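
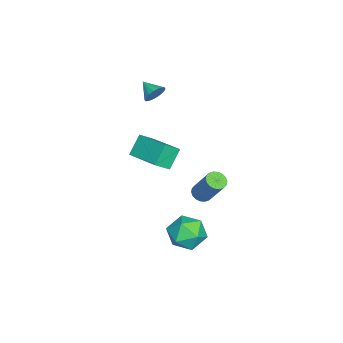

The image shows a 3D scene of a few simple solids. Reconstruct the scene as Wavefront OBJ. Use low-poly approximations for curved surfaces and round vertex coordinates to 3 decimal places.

v -0.986 -1.727 1.465
v -0.377 -2.387 2.182
v 0.324 -0.041 1.906
v 0.933 -0.701 2.624
v -0.153 -2.099 0.416
v 0.456 -2.759 1.134
v 1.157 -0.413 0.858
v 1.766 -1.073 1.575
v 0.068 1.101 -1.704
v 0.63 1.131 -1.94
v 1.314 2.049 -0.191
v 0.752 2.019 0.044
v 0.519 1.365 -2.019
v 1.202 2.283 -0.271
v 0.318 1.547 -2.036
v 1.002 2.465 -0.288
v 0.068 1.641 -1.988
v 0.752 2.559 -0.239
v -0.182 1.628 -1.883
v 0.502 2.546 -0.135
v -0.382 1.51 -1.743
v 0.301 2.428 0.006
v -0.494 1.311 -1.595
v 0.19 2.23 0.153
v -0.494 1.071 -1.469
v 0.19 1.989 0.28
v -0.382 0.837 -1.389
v 0.301 1.755 0.359
v -0.182 0.655 -1.372
v 0.502 1.573 0.376
v 0.068 0.561 -1.421
v 0.752 1.479 0.328
v 0.318 0.574 -1.525
v 1.002 1.492 0.223
v 0.519 0.692 -1.666
v 1.202 1.61 0.083
v 0.63 0.89 -1.813
v 1.314 1.809 -0.065
v 3.635 2.118 -2.212
v 4.517 1.764 -1.533
v 3.023 0.336 -2.347
v 3.905 -0.018 -1.668
v 3.043 0.626 -1.216
v 3.421 1.727 -1.133
v 4.119 0.373 -2.747
v 4.497 1.474 -2.664
v 4.816 0.685 -1.864
v 4.151 0.842 -0.918
v 3.389 1.258 -2.962
v 2.724 1.415 -2.016
v -3.457 -2.221 3.275
v -3.025 -2.211 3.825
v -4.063 -3.039 3.765
v -3.261 -1.988 3.905
v -3.543 -1.818 3.841
v -3.805 -1.741 3.647
v -3.987 -1.773 3.368
v -4.048 -1.908 3.067
v -3.974 -2.115 2.814
v -3.781 -2.346 2.667
v -3.514 -2.548 2.658
v -3.234 -2.676 2.791
v -3.006 -2.699 3.035
v -2.88 -2.612 3.333
v -2.887 -2.436 3.618
f 2 4 1
f 5 2 1
f 1 4 3
f 3 5 1
f 2 8 4
f 6 2 5
f 6 8 2
f 4 8 3
f 7 5 3
f 3 8 7
f 7 6 5
f 8 6 7
f 10 9 13
f 10 13 11
f 11 13 14
f 11 14 12
f 13 9 15
f 13 15 14
f 14 15 16
f 14 16 12
f 15 9 17
f 15 17 16
f 16 17 18
f 16 18 12
f 17 9 19
f 17 19 18
f 18 19 20
f 18 20 12
f 19 9 21
f 19 21 20
f 20 21 22
f 20 22 12
f 21 9 23
f 21 23 22
f 22 23 24
f 22 24 12
f 23 9 25
f 23 25 24
f 24 25 26
f 24 26 12
f 25 9 27
f 25 27 26
f 26 27 28
f 26 28 12
f 27 9 29
f 27 29 28
f 28 29 30
f 28 30 12
f 29 9 31
f 29 31 30
f 30 31 32
f 30 32 12
f 31 9 33
f 31 33 32
f 32 33 34
f 32 34 12
f 33 9 35
f 33 35 34
f 34 35 36
f 34 36 12
f 35 9 37
f 35 37 36
f 36 37 38
f 36 38 12
f 37 9 10
f 37 10 38
f 38 10 11
f 38 11 12
f 39 50 44
f 39 44 40
f 39 40 46
f 39 46 49
f 39 49 50
f 40 44 48
f 44 50 43
f 50 49 41
f 49 46 45
f 46 40 47
f 42 48 43
f 42 43 41
f 42 41 45
f 42 45 47
f 42 47 48
f 43 48 44
f 41 43 50
f 45 41 49
f 47 45 46
f 48 47 40
f 52 51 54
f 52 54 53
f 54 51 55
f 54 55 53
f 55 51 56
f 55 56 53
f 56 51 57
f 56 57 53
f 57 51 58
f 57 58 53
f 58 51 59
f 58 59 53
f 59 51 60
f 59 60 53
f 60 51 61
f 60 61 53
f 61 51 62
f 61 62 53
f 62 51 63
f 62 63 53
f 63 51 64
f 63 64 53
f 64 51 65
f 64 65 53
f 65 51 52
f 65 52 53



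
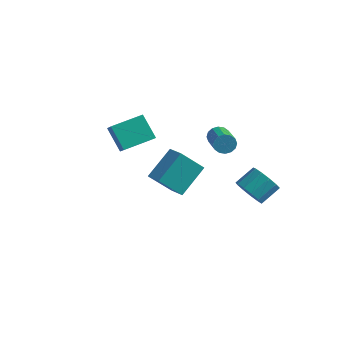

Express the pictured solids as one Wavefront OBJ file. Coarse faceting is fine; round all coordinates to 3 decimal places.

v 3.072 2.823 -2.807
v 3.795 2.962 -3.499
v 4.31 4.037 -2.745
v 3.588 3.897 -2.053
v 3.355 3.286 -3.659
v 3.87 4.36 -2.905
v 2.825 3.462 -3.549
v 3.34 4.536 -2.795
v 2.374 3.436 -3.203
v 2.889 4.51 -2.449
v 2.145 3.214 -2.731
v 2.66 4.289 -1.977
v 2.21 2.869 -2.284
v 2.725 3.943 -1.529
v 2.549 2.509 -2.002
v 3.064 3.583 -1.248
v 3.055 2.248 -1.977
v 3.57 3.323 -1.222
v 3.566 2.17 -2.214
v 4.081 3.245 -1.46
v 3.92 2.3 -2.64
v 4.435 3.374 -1.886
v 4.005 2.595 -3.119
v 4.521 3.669 -2.365
v 1.459 2.204 1.761
v 1.814 2.264 1.22
v 2.916 0.977 1.797
v 2.561 0.916 2.339
v 1.951 2.48 1.439
v 3.053 1.193 2.016
v 1.956 2.622 1.744
v 3.058 1.335 2.321
v 1.829 2.651 2.054
v 2.931 1.364 2.631
v 1.602 2.561 2.285
v 2.704 1.274 2.863
v 1.337 2.375 2.376
v 2.439 1.088 2.954
v 1.104 2.143 2.303
v 2.206 0.856 2.88
v 0.967 1.927 2.084
v 2.069 0.64 2.661
v 0.962 1.785 1.779
v 2.064 0.498 2.356
v 1.089 1.756 1.469
v 2.191 0.469 2.046
v 1.316 1.846 1.237
v 2.418 0.559 1.815
v 1.581 2.032 1.146
v 2.683 0.745 1.724
v 1.656 -4.475 2.631
v 2.051 -2.893 3.89
v 0.725 -3.986 2.308
v 1.12 -2.404 3.567
v 2.56 -3.636 1.293
v 2.955 -2.054 2.552
v 1.629 -3.147 0.97
v 2.024 -1.565 2.229
v -3.296 -0.216 0.283
v -4.371 0.219 1.526
v -2.205 1.309 0.693
v -3.28 1.745 1.936
v -2.58 -0.965 1.164
v -3.655 -0.529 2.407
v -1.489 0.561 1.574
v -2.564 0.996 2.817
f 2 1 5
f 2 5 3
f 3 5 6
f 3 6 4
f 5 1 7
f 5 7 6
f 6 7 8
f 6 8 4
f 7 1 9
f 7 9 8
f 8 9 10
f 8 10 4
f 9 1 11
f 9 11 10
f 10 11 12
f 10 12 4
f 11 1 13
f 11 13 12
f 12 13 14
f 12 14 4
f 13 1 15
f 13 15 14
f 14 15 16
f 14 16 4
f 15 1 17
f 15 17 16
f 16 17 18
f 16 18 4
f 17 1 19
f 17 19 18
f 18 19 20
f 18 20 4
f 19 1 21
f 19 21 20
f 20 21 22
f 20 22 4
f 21 1 23
f 21 23 22
f 22 23 24
f 22 24 4
f 23 1 2
f 23 2 24
f 24 2 3
f 24 3 4
f 26 25 29
f 26 29 27
f 27 29 30
f 27 30 28
f 29 25 31
f 29 31 30
f 30 31 32
f 30 32 28
f 31 25 33
f 31 33 32
f 32 33 34
f 32 34 28
f 33 25 35
f 33 35 34
f 34 35 36
f 34 36 28
f 35 25 37
f 35 37 36
f 36 37 38
f 36 38 28
f 37 25 39
f 37 39 38
f 38 39 40
f 38 40 28
f 39 25 41
f 39 41 40
f 40 41 42
f 40 42 28
f 41 25 43
f 41 43 42
f 42 43 44
f 42 44 28
f 43 25 45
f 43 45 44
f 44 45 46
f 44 46 28
f 45 25 47
f 45 47 46
f 46 47 48
f 46 48 28
f 47 25 49
f 47 49 48
f 48 49 50
f 48 50 28
f 49 25 26
f 49 26 50
f 50 26 27
f 50 27 28
f 52 54 51
f 55 52 51
f 51 54 53
f 53 55 51
f 52 58 54
f 56 52 55
f 56 58 52
f 54 58 53
f 57 55 53
f 53 58 57
f 57 56 55
f 58 56 57
f 60 62 59
f 63 60 59
f 59 62 61
f 61 63 59
f 60 66 62
f 64 60 63
f 64 66 60
f 62 66 61
f 65 63 61
f 61 66 65
f 65 64 63
f 66 64 65



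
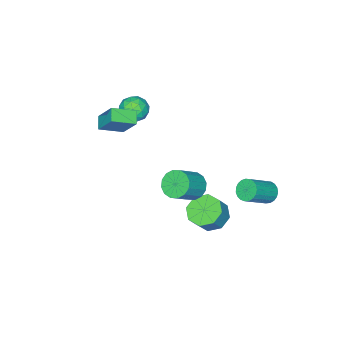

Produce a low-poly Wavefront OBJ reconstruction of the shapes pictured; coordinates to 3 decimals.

v 1.699 -4.213 3.66
v 1.798 -3.109 5.116
v 0.545 -3.389 3.113
v 0.644 -2.284 4.568
v 2.296 -3.676 3.212
v 2.395 -2.571 4.667
v 1.142 -2.851 2.664
v 1.241 -1.747 4.12
v -3.858 3.595 -2.493
v -3.409 3.555 -3.092
v -1.853 3.245 -1.907
v -2.302 3.285 -1.307
v -3.4 3.859 -3.025
v -1.844 3.549 -1.839
v -3.47 4.118 -2.865
v -1.914 3.808 -1.679
v -3.607 4.286 -2.641
v -2.052 3.976 -1.456
v -3.788 4.335 -2.392
v -2.232 4.025 -1.206
v -3.98 4.255 -2.16
v -2.425 3.946 -0.974
v -4.152 4.062 -1.985
v -2.596 3.752 -0.799
v -4.272 3.788 -1.898
v -2.717 3.478 -0.713
v -4.321 3.48 -1.915
v -2.766 3.171 -0.729
v -4.29 3.192 -2.031
v -2.735 2.883 -0.845
v -4.184 2.974 -2.227
v -2.629 2.665 -1.041
v -4.022 2.863 -2.469
v -2.466 2.554 -1.283
v -3.831 2.879 -2.715
v -2.276 2.569 -1.529
v -3.645 3.018 -2.923
v -2.089 2.709 -1.737
v -3.495 3.257 -3.056
v -1.94 2.948 -1.871
v -1.044 1.847 -3.685
v -0.209 1.401 -4.244
v 0.56 1.448 -3.135
v -0.276 1.893 -2.575
v -0.208 2.242 -4.28
v 0.56 2.289 -3.171
v -0.697 2.852 -3.967
v 0.071 2.898 -2.858
v -1.39 2.872 -3.488
v -0.621 2.919 -2.379
v -1.88 2.292 -3.125
v -1.111 2.339 -2.016
v -1.88 1.451 -3.089
v -1.112 1.498 -1.98
v -1.391 0.842 -3.402
v -0.623 0.888 -2.293
v -0.699 0.821 -3.881
v 0.07 0.868 -2.772
v 2.392 3.296 2.579
v 2.92 2.984 1.92
v 4.215 2.892 3.002
v 3.688 3.204 3.661
v 2.968 3.447 1.903
v 4.263 3.355 2.985
v 2.861 3.87 2.068
v 4.156 3.777 3.149
v 2.628 4.139 2.369
v 3.923 4.046 3.451
v 2.333 4.182 2.726
v 3.628 4.09 3.808
v 2.053 3.988 3.044
v 3.348 3.895 4.126
v 1.865 3.608 3.238
v 3.16 3.516 4.32
v 1.817 3.145 3.255
v 3.112 3.053 4.337
v 1.924 2.723 3.091
v 3.219 2.63 4.172
v 2.157 2.454 2.789
v 3.452 2.361 3.871
v 2.452 2.41 2.432
v 3.747 2.318 3.514
v 2.732 2.605 2.114
v 4.027 2.512 3.196
v -1.213 -3.631 3.119
v -0.725 -2.98 2.657
v -0.035 -3.86 4.043
v 0.453 -3.209 3.581
v -0.281 -2.959 4.105
v -1.009 -2.818 3.534
v 0.249 -4.022 3.166
v -0.479 -3.881 2.595
v 0.179 -3.222 2.686
v -0.148 -2.565 3.267
v -0.612 -4.275 3.433
v -0.939 -3.618 4.014
v -1.072 -3.285 2.807
v 0.312 -3.555 3.893
v -0.119 -3.408 4.201
v 0.168 -3.025 3.929
v -1.239 -3.19 3.323
v -0.952 -2.807 3.051
v -0.691 -2.795 3.902
v 0.192 -4.033 3.649
v 0.479 -3.65 3.377
v -0.928 -3.815 2.771
v -0.641 -3.432 2.499
v -0.069 -4.045 2.798
v -0.254 -3.045 2.553
v 0.438 -3.18 3.096
v 0.318 -3.658 2.852
v -0.11 -3.574 2.516
v -0.446 -2.659 2.894
v 0.246 -2.793 3.437
v -0.185 -2.646 3.745
v -0.613 -2.563 3.409
v 0.085 -2.801 2.911
v -1.006 -4.047 3.263
v -0.314 -4.181 3.806
v -0.147 -4.277 3.291
v -0.575 -4.194 2.955
v -1.198 -3.66 3.604
v -0.506 -3.795 4.147
v -0.65 -3.266 4.184
v -1.078 -3.182 3.848
v -0.845 -4.039 3.789
f 2 4 1
f 5 2 1
f 1 4 3
f 3 5 1
f 2 8 4
f 6 2 5
f 6 8 2
f 4 8 3
f 7 5 3
f 3 8 7
f 7 6 5
f 8 6 7
f 10 9 13
f 10 13 11
f 11 13 14
f 11 14 12
f 13 9 15
f 13 15 14
f 14 15 16
f 14 16 12
f 15 9 17
f 15 17 16
f 16 17 18
f 16 18 12
f 17 9 19
f 17 19 18
f 18 19 20
f 18 20 12
f 19 9 21
f 19 21 20
f 20 21 22
f 20 22 12
f 21 9 23
f 21 23 22
f 22 23 24
f 22 24 12
f 23 9 25
f 23 25 24
f 24 25 26
f 24 26 12
f 25 9 27
f 25 27 26
f 26 27 28
f 26 28 12
f 27 9 29
f 27 29 28
f 28 29 30
f 28 30 12
f 29 9 31
f 29 31 30
f 30 31 32
f 30 32 12
f 31 9 33
f 31 33 32
f 32 33 34
f 32 34 12
f 33 9 35
f 33 35 34
f 34 35 36
f 34 36 12
f 35 9 37
f 35 37 36
f 36 37 38
f 36 38 12
f 37 9 39
f 37 39 38
f 38 39 40
f 38 40 12
f 39 9 10
f 39 10 40
f 40 10 11
f 40 11 12
f 42 41 45
f 42 45 43
f 43 45 46
f 43 46 44
f 45 41 47
f 45 47 46
f 46 47 48
f 46 48 44
f 47 41 49
f 47 49 48
f 48 49 50
f 48 50 44
f 49 41 51
f 49 51 50
f 50 51 52
f 50 52 44
f 51 41 53
f 51 53 52
f 52 53 54
f 52 54 44
f 53 41 55
f 53 55 54
f 54 55 56
f 54 56 44
f 55 41 57
f 55 57 56
f 56 57 58
f 56 58 44
f 57 41 42
f 57 42 58
f 58 42 43
f 58 43 44
f 60 59 63
f 60 63 61
f 61 63 64
f 61 64 62
f 63 59 65
f 63 65 64
f 64 65 66
f 64 66 62
f 65 59 67
f 65 67 66
f 66 67 68
f 66 68 62
f 67 59 69
f 67 69 68
f 68 69 70
f 68 70 62
f 69 59 71
f 69 71 70
f 70 71 72
f 70 72 62
f 71 59 73
f 71 73 72
f 72 73 74
f 72 74 62
f 73 59 75
f 73 75 74
f 74 75 76
f 74 76 62
f 75 59 77
f 75 77 76
f 76 77 78
f 76 78 62
f 77 59 79
f 77 79 78
f 78 79 80
f 78 80 62
f 79 59 81
f 79 81 80
f 80 81 82
f 80 82 62
f 81 59 83
f 81 83 82
f 82 83 84
f 82 84 62
f 83 59 60
f 83 60 84
f 84 60 61
f 84 61 62
f 85 122 101
f 122 96 125
f 101 125 90
f 122 125 101
f 85 101 97
f 101 90 102
f 97 102 86
f 101 102 97
f 85 97 106
f 97 86 107
f 106 107 92
f 97 107 106
f 85 106 118
f 106 92 121
f 118 121 95
f 106 121 118
f 85 118 122
f 118 95 126
f 122 126 96
f 118 126 122
f 86 102 113
f 102 90 116
f 113 116 94
f 102 116 113
f 90 125 103
f 125 96 124
f 103 124 89
f 125 124 103
f 96 126 123
f 126 95 119
f 123 119 87
f 126 119 123
f 95 121 120
f 121 92 108
f 120 108 91
f 121 108 120
f 92 107 112
f 107 86 109
f 112 109 93
f 107 109 112
f 88 114 100
f 114 94 115
f 100 115 89
f 114 115 100
f 88 100 98
f 100 89 99
f 98 99 87
f 100 99 98
f 88 98 105
f 98 87 104
f 105 104 91
f 98 104 105
f 88 105 110
f 105 91 111
f 110 111 93
f 105 111 110
f 88 110 114
f 110 93 117
f 114 117 94
f 110 117 114
f 89 115 103
f 115 94 116
f 103 116 90
f 115 116 103
f 87 99 123
f 99 89 124
f 123 124 96
f 99 124 123
f 91 104 120
f 104 87 119
f 120 119 95
f 104 119 120
f 93 111 112
f 111 91 108
f 112 108 92
f 111 108 112
f 94 117 113
f 117 93 109
f 113 109 86
f 117 109 113



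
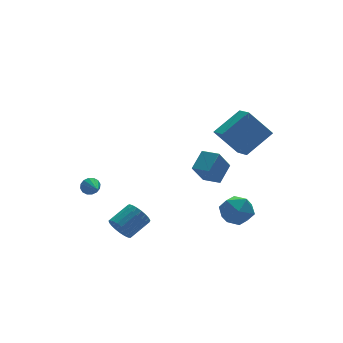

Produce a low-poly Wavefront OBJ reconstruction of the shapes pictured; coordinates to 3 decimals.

v -3.352 0.263 -3.017
v -2.958 0.076 -3.687
v -1.673 0.37 -3.014
v -2.068 0.557 -2.343
v -3.012 0.402 -3.727
v -1.727 0.696 -3.054
v -3.124 0.704 -3.644
v -1.839 0.998 -2.971
v -3.276 0.93 -3.453
v -1.991 1.223 -2.779
v -3.441 1.04 -3.186
v -2.156 1.334 -2.512
v -3.591 1.016 -2.89
v -2.306 1.31 -2.216
v -3.699 0.862 -2.616
v -2.415 1.156 -1.942
v -3.748 0.604 -2.411
v -2.463 0.898 -1.737
v -3.728 0.288 -2.311
v -2.443 0.581 -1.637
v -3.643 -0.033 -2.333
v -2.358 0.261 -1.659
v -3.508 -0.303 -2.473
v -2.223 -0.009 -1.8
v -3.346 -0.475 -2.707
v -2.061 -0.181 -2.034
v -3.185 -0.519 -2.995
v -1.9 -0.225 -2.322
v -3.053 -0.428 -3.287
v -1.768 -0.134 -2.613
v -2.973 -0.217 -3.531
v -1.688 0.076 -2.858
v -3.063 4.396 -2.064
v -2.76 4.217 -2.526
v -3.177 3.204 -1.676
v -2.555 4.267 -2.312
v -2.485 4.351 -2.033
v -2.571 4.448 -1.762
v -2.788 4.531 -1.572
v -3.079 4.578 -1.514
v -3.365 4.576 -1.603
v -3.571 4.526 -1.817
v -3.64 4.442 -2.096
v -3.555 4.345 -2.367
v -3.337 4.262 -2.557
v -3.047 4.215 -2.615
v 1.975 -1.049 3.354
v 3.646 -0.862 4.457
v 2.169 0.239 2.842
v 3.839 0.426 3.945
v 3.021 -1.786 1.895
v 4.691 -1.599 2.998
v 3.214 -0.498 1.383
v 4.885 -0.311 2.486
v 1.957 -0.913 -0.377
v 1.121 -1.204 0.884
v 1.449 0.021 -0.498
v 0.614 -0.269 0.763
v 2.886 -0.311 0.377
v 2.051 -0.601 1.638
v 2.379 0.624 0.256
v 1.543 0.333 1.517
v 2.915 0.883 -3.522
v 3.902 0.892 -4.015
v 3.178 -0.812 -3.025
v 4.165 -0.803 -3.518
v 3.998 -0.203 -2.607
v 3.835 0.845 -2.914
v 3.245 -0.765 -4.126
v 3.082 0.283 -4.433
v 4.106 -0.126 -4.388
v 4.572 0.221 -3.449
v 2.508 -0.141 -3.591
v 2.974 0.206 -2.652
f 2 1 5
f 2 5 3
f 3 5 6
f 3 6 4
f 5 1 7
f 5 7 6
f 6 7 8
f 6 8 4
f 7 1 9
f 7 9 8
f 8 9 10
f 8 10 4
f 9 1 11
f 9 11 10
f 10 11 12
f 10 12 4
f 11 1 13
f 11 13 12
f 12 13 14
f 12 14 4
f 13 1 15
f 13 15 14
f 14 15 16
f 14 16 4
f 15 1 17
f 15 17 16
f 16 17 18
f 16 18 4
f 17 1 19
f 17 19 18
f 18 19 20
f 18 20 4
f 19 1 21
f 19 21 20
f 20 21 22
f 20 22 4
f 21 1 23
f 21 23 22
f 22 23 24
f 22 24 4
f 23 1 25
f 23 25 24
f 24 25 26
f 24 26 4
f 25 1 27
f 25 27 26
f 26 27 28
f 26 28 4
f 27 1 29
f 27 29 28
f 28 29 30
f 28 30 4
f 29 1 31
f 29 31 30
f 30 31 32
f 30 32 4
f 31 1 2
f 31 2 32
f 32 2 3
f 32 3 4
f 34 33 36
f 34 36 35
f 36 33 37
f 36 37 35
f 37 33 38
f 37 38 35
f 38 33 39
f 38 39 35
f 39 33 40
f 39 40 35
f 40 33 41
f 40 41 35
f 41 33 42
f 41 42 35
f 42 33 43
f 42 43 35
f 43 33 44
f 43 44 35
f 44 33 45
f 44 45 35
f 45 33 46
f 45 46 35
f 46 33 34
f 46 34 35
f 48 50 47
f 51 48 47
f 47 50 49
f 49 51 47
f 48 54 50
f 52 48 51
f 52 54 48
f 50 54 49
f 53 51 49
f 49 54 53
f 53 52 51
f 54 52 53
f 56 58 55
f 59 56 55
f 55 58 57
f 57 59 55
f 56 62 58
f 60 56 59
f 60 62 56
f 58 62 57
f 61 59 57
f 57 62 61
f 61 60 59
f 62 60 61
f 63 74 68
f 63 68 64
f 63 64 70
f 63 70 73
f 63 73 74
f 64 68 72
f 68 74 67
f 74 73 65
f 73 70 69
f 70 64 71
f 66 72 67
f 66 67 65
f 66 65 69
f 66 69 71
f 66 71 72
f 67 72 68
f 65 67 74
f 69 65 73
f 71 69 70
f 72 71 64



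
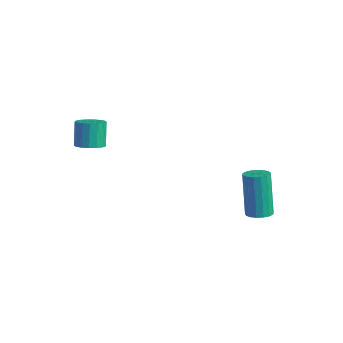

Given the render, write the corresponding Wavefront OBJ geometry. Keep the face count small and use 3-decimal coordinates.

v -1.897 -3.439 0.68
v -1.592 -2.935 0.564
v -1.959 -2.497 1.505
v -2.263 -3.001 1.62
v -1.849 -2.889 0.443
v -2.215 -2.452 1.384
v -2.116 -2.97 0.376
v -2.483 -2.532 1.317
v -2.333 -3.158 0.379
v -2.7 -2.72 1.319
v -2.451 -3.41 0.451
v -2.817 -2.972 1.391
v -2.441 -3.669 0.575
v -2.807 -3.231 1.515
v -2.307 -3.875 0.723
v -2.673 -3.437 1.663
v -2.078 -3.981 0.861
v -2.445 -3.544 1.802
v -1.809 -3.963 0.958
v -2.175 -3.526 1.898
v -1.559 -3.825 0.991
v -1.925 -3.387 1.931
v -1.387 -3.598 0.953
v -1.753 -3.161 1.893
v -1.331 -3.335 0.852
v -1.698 -2.898 1.792
v -1.406 -3.096 0.712
v -1.772 -2.658 1.652
v 3.026 0.672 -3.263
v 3.381 1.092 -3.263
v 2.769 1.608 -1.517
v 2.414 1.188 -1.517
v 3.162 1.194 -3.369
v 2.551 1.71 -1.624
v 2.913 1.176 -3.451
v 2.301 1.692 -1.706
v 2.689 1.043 -3.49
v 2.078 1.559 -1.745
v 2.543 0.824 -3.477
v 1.931 1.34 -1.732
v 2.507 0.571 -3.415
v 1.895 1.087 -1.669
v 2.59 0.341 -3.317
v 1.978 0.857 -1.572
v 2.773 0.187 -3.208
v 2.161 0.703 -1.463
v 3.014 0.144 -3.111
v 2.402 0.66 -1.365
v 3.257 0.221 -3.048
v 2.646 0.738 -1.303
v 3.448 0.403 -3.035
v 2.836 0.919 -1.29
v 3.542 0.645 -3.074
v 2.93 1.162 -1.329
v 3.517 0.894 -3.156
v 2.906 1.41 -1.411
f 2 1 5
f 2 5 3
f 3 5 6
f 3 6 4
f 5 1 7
f 5 7 6
f 6 7 8
f 6 8 4
f 7 1 9
f 7 9 8
f 8 9 10
f 8 10 4
f 9 1 11
f 9 11 10
f 10 11 12
f 10 12 4
f 11 1 13
f 11 13 12
f 12 13 14
f 12 14 4
f 13 1 15
f 13 15 14
f 14 15 16
f 14 16 4
f 15 1 17
f 15 17 16
f 16 17 18
f 16 18 4
f 17 1 19
f 17 19 18
f 18 19 20
f 18 20 4
f 19 1 21
f 19 21 20
f 20 21 22
f 20 22 4
f 21 1 23
f 21 23 22
f 22 23 24
f 22 24 4
f 23 1 25
f 23 25 24
f 24 25 26
f 24 26 4
f 25 1 27
f 25 27 26
f 26 27 28
f 26 28 4
f 27 1 2
f 27 2 28
f 28 2 3
f 28 3 4
f 30 29 33
f 30 33 31
f 31 33 34
f 31 34 32
f 33 29 35
f 33 35 34
f 34 35 36
f 34 36 32
f 35 29 37
f 35 37 36
f 36 37 38
f 36 38 32
f 37 29 39
f 37 39 38
f 38 39 40
f 38 40 32
f 39 29 41
f 39 41 40
f 40 41 42
f 40 42 32
f 41 29 43
f 41 43 42
f 42 43 44
f 42 44 32
f 43 29 45
f 43 45 44
f 44 45 46
f 44 46 32
f 45 29 47
f 45 47 46
f 46 47 48
f 46 48 32
f 47 29 49
f 47 49 48
f 48 49 50
f 48 50 32
f 49 29 51
f 49 51 50
f 50 51 52
f 50 52 32
f 51 29 53
f 51 53 52
f 52 53 54
f 52 54 32
f 53 29 55
f 53 55 54
f 54 55 56
f 54 56 32
f 55 29 30
f 55 30 56
f 56 30 31
f 56 31 32



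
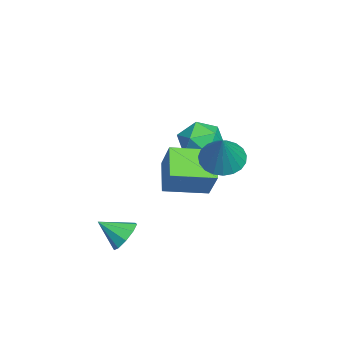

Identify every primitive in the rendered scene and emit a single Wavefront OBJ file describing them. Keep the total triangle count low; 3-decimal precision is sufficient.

v 2.49 1.056 1.296
v 3.297 1.147 0.73
v 3.67 1.104 2.984
v 3.191 1.54 0.792
v 2.964 1.849 0.942
v 2.655 2.021 1.153
v 2.318 2.026 1.388
v 2.01 1.863 1.608
v 1.786 1.561 1.774
v 1.683 1.171 1.857
v 1.719 0.761 1.843
v 1.89 0.402 1.734
v 2.163 0.156 1.55
v 2.494 0.066 1.322
v 2.824 0.147 1.089
v 3.096 0.384 0.892
v 3.263 0.738 0.765
v 2.923 -2.894 -3.376
v 3.333 -3.324 -3.971
v 2.837 -4.046 -2.604
v 3.707 -3.1 -3.596
v 3.715 -2.781 -3.119
v 3.352 -2.514 -2.762
v 2.788 -2.425 -2.693
v 2.288 -2.556 -2.943
v 2.085 -2.845 -3.397
v 2.274 -3.157 -3.84
v 2.767 -3.346 -4.067
v -2.446 0.541 0.352
v -1.71 0.917 -0.426
v -1.85 -1.177 0.086
v -1.114 -0.801 -0.692
v -0.963 -0.543 0.404
v -1.332 0.519 0.568
v -2.228 -0.779 -0.908
v -2.597 0.283 -0.744
v -1.575 0.101 -1.205
v -0.793 0.247 -0.394
v -2.767 -0.507 0.054
v -1.985 -0.361 0.865
v 1.048 -1.554 -1.708
v -0.314 -1.702 -0.806
v 0.649 0.395 -1.99
v -0.713 0.247 -1.088
v 2.033 -1.127 -0.152
v 0.671 -1.275 0.75
v 1.634 0.822 -0.434
v 0.272 0.674 0.468
f 2 1 4
f 2 4 3
f 4 1 5
f 4 5 3
f 5 1 6
f 5 6 3
f 6 1 7
f 6 7 3
f 7 1 8
f 7 8 3
f 8 1 9
f 8 9 3
f 9 1 10
f 9 10 3
f 10 1 11
f 10 11 3
f 11 1 12
f 11 12 3
f 12 1 13
f 12 13 3
f 13 1 14
f 13 14 3
f 14 1 15
f 14 15 3
f 15 1 16
f 15 16 3
f 16 1 17
f 16 17 3
f 17 1 2
f 17 2 3
f 19 18 21
f 19 21 20
f 21 18 22
f 21 22 20
f 22 18 23
f 22 23 20
f 23 18 24
f 23 24 20
f 24 18 25
f 24 25 20
f 25 18 26
f 25 26 20
f 26 18 27
f 26 27 20
f 27 18 28
f 27 28 20
f 28 18 19
f 28 19 20
f 29 40 34
f 29 34 30
f 29 30 36
f 29 36 39
f 29 39 40
f 30 34 38
f 34 40 33
f 40 39 31
f 39 36 35
f 36 30 37
f 32 38 33
f 32 33 31
f 32 31 35
f 32 35 37
f 32 37 38
f 33 38 34
f 31 33 40
f 35 31 39
f 37 35 36
f 38 37 30
f 42 44 41
f 45 42 41
f 41 44 43
f 43 45 41
f 42 48 44
f 46 42 45
f 46 48 42
f 44 48 43
f 47 45 43
f 43 48 47
f 47 46 45
f 48 46 47



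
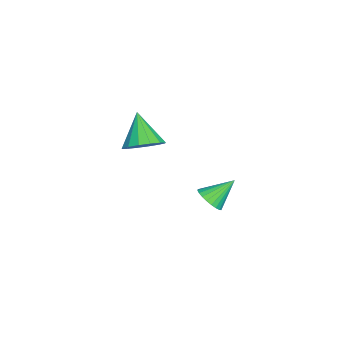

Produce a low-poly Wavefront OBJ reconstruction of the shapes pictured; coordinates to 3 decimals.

v -0.373 -2.82 1.196
v 0.111 -2.521 1.669
v -1.187 -3.16 2.244
v -0.127 -2.235 1.577
v -0.431 -2.106 1.383
v -0.719 -2.169 1.138
v -0.914 -2.406 0.909
v -0.965 -2.753 0.757
v -0.856 -3.119 0.723
v -0.618 -3.405 0.815
v -0.315 -3.534 1.01
v -0.026 -3.471 1.254
v 0.169 -3.235 1.483
v 0.219 -2.887 1.635
v 3.585 -0.186 1.813
v 4.045 0.057 1.81
v 3.215 0.526 2.507
v 3.948 0.153 1.66
v 3.796 0.198 1.533
v 3.612 0.184 1.449
v 3.424 0.114 1.42
v 3.26 -0.002 1.451
v 3.146 -0.146 1.538
v 3.099 -0.295 1.666
v 3.125 -0.429 1.817
v 3.222 -0.525 1.967
v 3.374 -0.569 2.094
v 3.558 -0.555 2.178
v 3.746 -0.485 2.207
v 3.91 -0.369 2.175
v 4.024 -0.226 2.089
v 4.072 -0.076 1.961
f 2 1 4
f 2 4 3
f 4 1 5
f 4 5 3
f 5 1 6
f 5 6 3
f 6 1 7
f 6 7 3
f 7 1 8
f 7 8 3
f 8 1 9
f 8 9 3
f 9 1 10
f 9 10 3
f 10 1 11
f 10 11 3
f 11 1 12
f 11 12 3
f 12 1 13
f 12 13 3
f 13 1 14
f 13 14 3
f 14 1 2
f 14 2 3
f 16 15 18
f 16 18 17
f 18 15 19
f 18 19 17
f 19 15 20
f 19 20 17
f 20 15 21
f 20 21 17
f 21 15 22
f 21 22 17
f 22 15 23
f 22 23 17
f 23 15 24
f 23 24 17
f 24 15 25
f 24 25 17
f 25 15 26
f 25 26 17
f 26 15 27
f 26 27 17
f 27 15 28
f 27 28 17
f 28 15 29
f 28 29 17
f 29 15 30
f 29 30 17
f 30 15 31
f 30 31 17
f 31 15 32
f 31 32 17
f 32 15 16
f 32 16 17



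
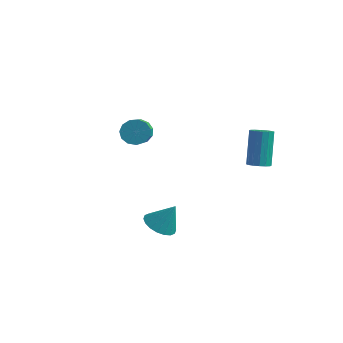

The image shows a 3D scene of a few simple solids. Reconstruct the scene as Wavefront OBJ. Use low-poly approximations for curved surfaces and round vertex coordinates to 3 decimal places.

v 2.255 3.494 -0.872
v 2.76 3.237 -0.647
v 2.411 4.149 1.178
v 1.905 4.406 0.952
v 2.855 3.513 -0.767
v 2.506 4.426 1.058
v 2.789 3.784 -0.915
v 2.44 4.697 0.91
v 2.58 3.978 -1.052
v 2.231 4.89 0.773
v 2.284 4.041 -1.14
v 1.935 4.953 0.685
v 1.98 3.958 -1.157
v 1.63 4.87 0.668
v 1.749 3.751 -1.098
v 1.4 4.663 0.727
v 1.654 3.474 -0.978
v 1.305 4.387 0.847
v 1.72 3.203 -0.83
v 1.371 4.116 0.995
v 1.929 3.01 -0.693
v 1.58 3.922 1.132
v 2.225 2.947 -0.605
v 1.876 3.859 1.22
v 2.53 3.03 -0.588
v 2.18 3.942 1.237
v 0.07 -2.285 -2.381
v 0.837 -2.601 -2.674
v 0.71 -1.915 -1.099
v 0.848 -2.226 -2.787
v 0.705 -1.863 -2.82
v 0.436 -1.584 -2.766
v 0.094 -1.443 -2.636
v -0.253 -1.469 -2.455
v -0.535 -1.657 -2.26
v -0.698 -1.969 -2.088
v -0.709 -2.344 -1.975
v -0.565 -2.707 -1.942
v -0.296 -2.986 -1.995
v 0.045 -3.127 -2.126
v 0.392 -3.101 -2.306
v 0.674 -2.913 -2.502
v -3.951 2.432 0.118
v -3.622 2.929 0.605
v -2.96 1.586 1.53
v -3.289 1.088 1.042
v -4.017 2.844 0.764
v -3.355 1.501 1.689
v -4.391 2.629 0.718
v -3.728 1.286 1.643
v -4.625 2.35 0.482
v -3.962 1.007 1.407
v -4.645 2.098 0.13
v -3.983 0.755 1.054
v -4.445 1.951 -0.226
v -3.783 0.608 0.698
v -4.088 1.957 -0.473
v -3.426 0.614 0.452
v -3.688 2.114 -0.532
v -3.026 0.771 0.392
v -3.371 2.371 -0.385
v -2.709 1.028 0.54
v -3.239 2.648 -0.078
v -2.576 1.305 0.846
v -3.332 2.856 0.291
v -2.67 1.513 1.215
f 2 1 5
f 2 5 3
f 3 5 6
f 3 6 4
f 5 1 7
f 5 7 6
f 6 7 8
f 6 8 4
f 7 1 9
f 7 9 8
f 8 9 10
f 8 10 4
f 9 1 11
f 9 11 10
f 10 11 12
f 10 12 4
f 11 1 13
f 11 13 12
f 12 13 14
f 12 14 4
f 13 1 15
f 13 15 14
f 14 15 16
f 14 16 4
f 15 1 17
f 15 17 16
f 16 17 18
f 16 18 4
f 17 1 19
f 17 19 18
f 18 19 20
f 18 20 4
f 19 1 21
f 19 21 20
f 20 21 22
f 20 22 4
f 21 1 23
f 21 23 22
f 22 23 24
f 22 24 4
f 23 1 25
f 23 25 24
f 24 25 26
f 24 26 4
f 25 1 2
f 25 2 26
f 26 2 3
f 26 3 4
f 28 27 30
f 28 30 29
f 30 27 31
f 30 31 29
f 31 27 32
f 31 32 29
f 32 27 33
f 32 33 29
f 33 27 34
f 33 34 29
f 34 27 35
f 34 35 29
f 35 27 36
f 35 36 29
f 36 27 37
f 36 37 29
f 37 27 38
f 37 38 29
f 38 27 39
f 38 39 29
f 39 27 40
f 39 40 29
f 40 27 41
f 40 41 29
f 41 27 42
f 41 42 29
f 42 27 28
f 42 28 29
f 44 43 47
f 44 47 45
f 45 47 48
f 45 48 46
f 47 43 49
f 47 49 48
f 48 49 50
f 48 50 46
f 49 43 51
f 49 51 50
f 50 51 52
f 50 52 46
f 51 43 53
f 51 53 52
f 52 53 54
f 52 54 46
f 53 43 55
f 53 55 54
f 54 55 56
f 54 56 46
f 55 43 57
f 55 57 56
f 56 57 58
f 56 58 46
f 57 43 59
f 57 59 58
f 58 59 60
f 58 60 46
f 59 43 61
f 59 61 60
f 60 61 62
f 60 62 46
f 61 43 63
f 61 63 62
f 62 63 64
f 62 64 46
f 63 43 65
f 63 65 64
f 64 65 66
f 64 66 46
f 65 43 44
f 65 44 66
f 66 44 45
f 66 45 46



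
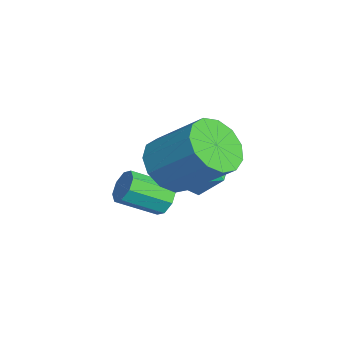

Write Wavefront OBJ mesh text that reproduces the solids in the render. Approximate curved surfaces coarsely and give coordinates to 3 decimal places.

v -0.339 -3.001 -3.239
v -0.117 -2.709 -2.752
v -0.04 -3.966 -2.033
v -0.261 -4.259 -2.521
v -0.583 -2.736 -2.748
v -0.506 -3.993 -2.029
v -0.906 -2.918 -3.032
v -0.829 -4.175 -2.313
v -0.896 -3.149 -3.437
v -0.819 -4.406 -2.719
v -0.56 -3.294 -3.727
v -0.483 -4.551 -3.008
v -0.094 -3.267 -3.731
v -0.017 -4.524 -3.012
v 0.229 -3.085 -3.447
v 0.306 -4.342 -2.728
v 0.219 -2.854 -3.041
v 0.296 -4.111 -2.323
v -1.703 -1.583 -2
v -0.776 -1.058 -1.55
v -0.624 -3.002 -2.57
v 0.303 -2.477 -2.12
v -0.513 -2.907 -1.422
v -1.18 -2.03 -1.07
v -0.22 -2.03 -3.05
v -0.887 -1.153 -2.698
v 0.141 -1.334 -2.199
v -0.04 -1.876 -1.194
v -1.36 -2.184 -2.926
v -1.541 -2.726 -1.921
v 0.794 -2.982 -0.987
v 1.266 -2.49 -1.745
v 2.099 -1.265 -0.431
v 1.626 -1.758 0.327
v 0.761 -2.226 -1.671
v 1.594 -1.002 -0.357
v 0.266 -2.202 -1.379
v 1.099 -0.978 -0.065
v -0.061 -2.426 -0.963
v 0.772 -1.202 0.351
v -0.117 -2.827 -0.555
v 0.716 -1.602 0.759
v 0.116 -3.276 -0.284
v 0.949 -2.052 1.031
v 0.564 -3.633 -0.236
v 1.397 -2.408 1.079
v 1.085 -3.783 -0.426
v 1.918 -2.558 0.888
v 1.514 -3.678 -0.795
v 2.347 -2.454 0.519
v 1.714 -3.353 -1.225
v 2.546 -2.129 0.09
v 1.621 -2.91 -1.579
v 2.454 -1.686 -0.265
f 2 1 5
f 2 5 3
f 3 5 6
f 3 6 4
f 5 1 7
f 5 7 6
f 6 7 8
f 6 8 4
f 7 1 9
f 7 9 8
f 8 9 10
f 8 10 4
f 9 1 11
f 9 11 10
f 10 11 12
f 10 12 4
f 11 1 13
f 11 13 12
f 12 13 14
f 12 14 4
f 13 1 15
f 13 15 14
f 14 15 16
f 14 16 4
f 15 1 17
f 15 17 16
f 16 17 18
f 16 18 4
f 17 1 2
f 17 2 18
f 18 2 3
f 18 3 4
f 19 30 24
f 19 24 20
f 19 20 26
f 19 26 29
f 19 29 30
f 20 24 28
f 24 30 23
f 30 29 21
f 29 26 25
f 26 20 27
f 22 28 23
f 22 23 21
f 22 21 25
f 22 25 27
f 22 27 28
f 23 28 24
f 21 23 30
f 25 21 29
f 27 25 26
f 28 27 20
f 32 31 35
f 32 35 33
f 33 35 36
f 33 36 34
f 35 31 37
f 35 37 36
f 36 37 38
f 36 38 34
f 37 31 39
f 37 39 38
f 38 39 40
f 38 40 34
f 39 31 41
f 39 41 40
f 40 41 42
f 40 42 34
f 41 31 43
f 41 43 42
f 42 43 44
f 42 44 34
f 43 31 45
f 43 45 44
f 44 45 46
f 44 46 34
f 45 31 47
f 45 47 46
f 46 47 48
f 46 48 34
f 47 31 49
f 47 49 48
f 48 49 50
f 48 50 34
f 49 31 51
f 49 51 50
f 50 51 52
f 50 52 34
f 51 31 53
f 51 53 52
f 52 53 54
f 52 54 34
f 53 31 32
f 53 32 54
f 54 32 33
f 54 33 34



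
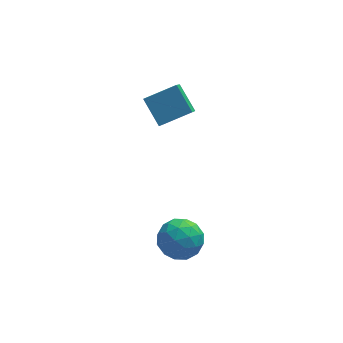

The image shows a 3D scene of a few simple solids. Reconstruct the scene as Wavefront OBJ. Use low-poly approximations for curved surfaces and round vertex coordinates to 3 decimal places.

v 3.753 -2.937 -1.624
v 4.572 -3.242 -1.057
v 3.028 -4.438 -1.383
v 3.847 -4.743 -0.816
v 3.202 -4.012 -0.45
v 3.65 -3.084 -0.598
v 3.95 -4.596 -1.842
v 4.398 -3.668 -1.99
v 4.693 -4.267 -1.191
v 4.231 -3.906 -0.331
v 3.369 -3.774 -2.109
v 2.907 -3.413 -1.249
v 4.226 -2.958 -1.361
v 3.374 -4.722 -1.079
v 2.995 -4.293 -0.863
v 3.476 -4.472 -0.53
v 3.685 -2.865 -1.092
v 4.165 -3.044 -0.759
v 3.361 -3.497 -0.402
v 3.435 -4.636 -1.681
v 3.915 -4.815 -1.348
v 4.124 -3.208 -1.91
v 4.605 -3.387 -1.577
v 4.239 -4.183 -2.038
v 4.778 -3.739 -1.107
v 4.352 -4.621 -0.966
v 4.413 -4.535 -1.569
v 4.676 -3.99 -1.656
v 4.507 -3.527 -0.602
v 4.081 -4.409 -0.46
v 3.702 -3.98 -0.245
v 3.965 -3.434 -0.332
v 4.578 -4.129 -0.681
v 3.519 -3.271 -1.98
v 3.093 -4.153 -1.838
v 3.635 -4.246 -2.108
v 3.898 -3.7 -2.195
v 3.248 -3.059 -1.474
v 2.822 -3.941 -1.333
v 2.924 -3.69 -0.784
v 3.187 -3.145 -0.871
v 3.022 -3.551 -1.759
v 3.379 -0.535 3.222
v 2.869 0.484 4.135
v 3.694 0.685 2.037
v 3.184 1.704 2.95
v 4.776 -0.344 3.79
v 4.266 0.675 4.703
v 5.091 0.876 2.605
v 4.581 1.895 3.518
f 1 38 17
f 38 12 41
f 17 41 6
f 38 41 17
f 1 17 13
f 17 6 18
f 13 18 2
f 17 18 13
f 1 13 22
f 13 2 23
f 22 23 8
f 13 23 22
f 1 22 34
f 22 8 37
f 34 37 11
f 22 37 34
f 1 34 38
f 34 11 42
f 38 42 12
f 34 42 38
f 2 18 29
f 18 6 32
f 29 32 10
f 18 32 29
f 6 41 19
f 41 12 40
f 19 40 5
f 41 40 19
f 12 42 39
f 42 11 35
f 39 35 3
f 42 35 39
f 11 37 36
f 37 8 24
f 36 24 7
f 37 24 36
f 8 23 28
f 23 2 25
f 28 25 9
f 23 25 28
f 4 30 16
f 30 10 31
f 16 31 5
f 30 31 16
f 4 16 14
f 16 5 15
f 14 15 3
f 16 15 14
f 4 14 21
f 14 3 20
f 21 20 7
f 14 20 21
f 4 21 26
f 21 7 27
f 26 27 9
f 21 27 26
f 4 26 30
f 26 9 33
f 30 33 10
f 26 33 30
f 5 31 19
f 31 10 32
f 19 32 6
f 31 32 19
f 3 15 39
f 15 5 40
f 39 40 12
f 15 40 39
f 7 20 36
f 20 3 35
f 36 35 11
f 20 35 36
f 9 27 28
f 27 7 24
f 28 24 8
f 27 24 28
f 10 33 29
f 33 9 25
f 29 25 2
f 33 25 29
f 44 46 43
f 47 44 43
f 43 46 45
f 45 47 43
f 44 50 46
f 48 44 47
f 48 50 44
f 46 50 45
f 49 47 45
f 45 50 49
f 49 48 47
f 50 48 49



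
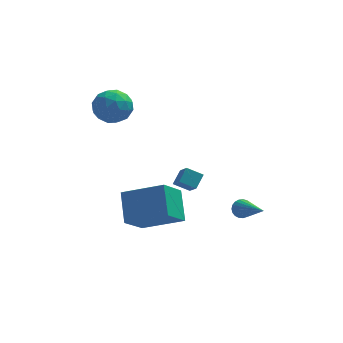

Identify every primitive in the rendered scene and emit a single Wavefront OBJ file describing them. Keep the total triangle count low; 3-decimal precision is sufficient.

v -2.167 -2.794 -2.221
v -2.3 -1.504 -1.153
v -1.385 -1.734 -3.403
v -1.518 -0.444 -2.335
v -0.282 -3.276 -1.405
v -0.415 -1.986 -0.337
v 0.5 -2.216 -2.587
v 0.367 -0.926 -1.519
v -2.744 2.882 1.265
v -2.052 3.061 1.977
v -3.168 1.499 2.023
v -2.476 1.678 2.735
v -3.296 2.262 2.671
v -3.035 3.117 2.202
v -2.185 1.443 1.798
v -1.924 2.298 1.329
v -1.707 2.172 2.307
v -2.394 2.678 2.846
v -2.826 1.882 1.154
v -3.513 2.388 1.693
v -2.361 3.093 1.554
v -2.859 1.467 2.446
v -3.341 1.81 2.408
v -2.934 1.915 2.827
v -2.939 3.126 1.687
v -2.532 3.231 2.106
v -3.263 2.761 2.513
v -2.688 1.329 1.894
v -2.281 1.434 2.313
v -2.286 2.645 1.173
v -1.879 2.75 1.592
v -1.957 1.799 1.487
v -1.751 2.675 2.167
v -2 1.862 2.613
v -1.829 1.725 2.061
v -1.676 2.227 1.786
v -2.155 2.973 2.484
v -2.404 2.16 2.93
v -2.886 2.503 2.892
v -2.732 3.006 2.616
v -1.952 2.45 2.678
v -2.816 2.4 1.07
v -3.065 1.587 1.516
v -2.488 1.554 1.384
v -2.334 2.057 1.108
v -3.22 2.698 1.387
v -3.469 1.885 1.833
v -3.544 2.333 2.214
v -3.391 2.835 1.939
v -3.268 2.11 1.322
v 0.414 2.552 -3.431
v 0.782 3.154 -2.906
v 0.148 3.368 -4.181
v 0.516 3.971 -3.656
v 1.204 2.429 -3.844
v 1.572 3.032 -3.319
v 0.938 3.246 -4.594
v 1.306 3.848 -4.069
v 3.111 -0.702 -2.984
v 3.491 -0.745 -3.337
v 3.929 -2.378 -1.896
v 3.578 -0.609 -3.193
v 3.584 -0.489 -3.013
v 3.509 -0.406 -2.828
v 3.364 -0.374 -2.67
v 3.176 -0.399 -2.567
v 2.977 -0.476 -2.536
v 2.8 -0.592 -2.582
v 2.678 -0.727 -2.698
v 2.63 -0.858 -2.863
v 2.665 -0.962 -3.05
v 2.778 -1.021 -3.225
v 2.948 -1.024 -3.358
v 3.146 -0.972 -3.427
v 3.338 -0.873 -3.42
f 2 4 1
f 5 2 1
f 1 4 3
f 3 5 1
f 2 8 4
f 6 2 5
f 6 8 2
f 4 8 3
f 7 5 3
f 3 8 7
f 7 6 5
f 8 6 7
f 9 46 25
f 46 20 49
f 25 49 14
f 46 49 25
f 9 25 21
f 25 14 26
f 21 26 10
f 25 26 21
f 9 21 30
f 21 10 31
f 30 31 16
f 21 31 30
f 9 30 42
f 30 16 45
f 42 45 19
f 30 45 42
f 9 42 46
f 42 19 50
f 46 50 20
f 42 50 46
f 10 26 37
f 26 14 40
f 37 40 18
f 26 40 37
f 14 49 27
f 49 20 48
f 27 48 13
f 49 48 27
f 20 50 47
f 50 19 43
f 47 43 11
f 50 43 47
f 19 45 44
f 45 16 32
f 44 32 15
f 45 32 44
f 16 31 36
f 31 10 33
f 36 33 17
f 31 33 36
f 12 38 24
f 38 18 39
f 24 39 13
f 38 39 24
f 12 24 22
f 24 13 23
f 22 23 11
f 24 23 22
f 12 22 29
f 22 11 28
f 29 28 15
f 22 28 29
f 12 29 34
f 29 15 35
f 34 35 17
f 29 35 34
f 12 34 38
f 34 17 41
f 38 41 18
f 34 41 38
f 13 39 27
f 39 18 40
f 27 40 14
f 39 40 27
f 11 23 47
f 23 13 48
f 47 48 20
f 23 48 47
f 15 28 44
f 28 11 43
f 44 43 19
f 28 43 44
f 17 35 36
f 35 15 32
f 36 32 16
f 35 32 36
f 18 41 37
f 41 17 33
f 37 33 10
f 41 33 37
f 52 54 51
f 55 52 51
f 51 54 53
f 53 55 51
f 52 58 54
f 56 52 55
f 56 58 52
f 54 58 53
f 57 55 53
f 53 58 57
f 57 56 55
f 58 56 57
f 60 59 62
f 60 62 61
f 62 59 63
f 62 63 61
f 63 59 64
f 63 64 61
f 64 59 65
f 64 65 61
f 65 59 66
f 65 66 61
f 66 59 67
f 66 67 61
f 67 59 68
f 67 68 61
f 68 59 69
f 68 69 61
f 69 59 70
f 69 70 61
f 70 59 71
f 70 71 61
f 71 59 72
f 71 72 61
f 72 59 73
f 72 73 61
f 73 59 74
f 73 74 61
f 74 59 75
f 74 75 61
f 75 59 60
f 75 60 61



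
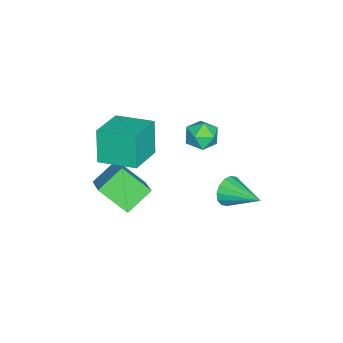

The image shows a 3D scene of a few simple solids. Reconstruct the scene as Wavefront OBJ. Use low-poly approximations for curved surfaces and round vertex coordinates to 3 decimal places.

v 3.338 -4.013 -1.324
v 2.228 -3.178 -0.414
v 3.436 -2.52 -2.574
v 2.326 -1.686 -1.665
v 4.814 -3.214 -0.255
v 3.704 -2.38 0.654
v 4.912 -1.722 -1.506
v 3.802 -0.887 -0.596
v 3.031 -2.857 1.59
v 2.435 -3.073 3.392
v 3.208 -0.877 1.886
v 2.612 -1.093 3.688
v 5.008 -3.127 2.212
v 4.412 -3.343 4.014
v 5.185 -1.147 2.508
v 4.589 -1.363 4.31
v 0.724 2.096 -2.837
v 1.173 2.146 -3.604
v 1.536 3.904 -2.243
v 0.771 2.354 -3.688
v 0.356 2.493 -3.543
v 0.039 2.526 -3.21
v -0.094 2.443 -2.777
v -0.008 2.267 -2.36
v 0.274 2.046 -2.071
v 0.677 1.837 -1.987
v 1.092 1.698 -2.131
v 1.408 1.666 -2.464
v 1.541 1.748 -2.898
v 1.455 1.924 -3.315
v 0.163 1.307 1.579
v 0.708 1.435 0.83
v 0.752 -0.075 1.77
v 1.297 0.053 1.021
v 1.452 0.544 1.802
v 1.088 1.398 1.684
v 0.372 -0.038 0.916
v 0.008 0.816 0.798
v 0.837 0.604 0.42
v 1.505 0.964 0.967
v -0.045 0.396 1.633
v 0.623 0.756 2.18
f 2 4 1
f 5 2 1
f 1 4 3
f 3 5 1
f 2 8 4
f 6 2 5
f 6 8 2
f 4 8 3
f 7 5 3
f 3 8 7
f 7 6 5
f 8 6 7
f 10 12 9
f 13 10 9
f 9 12 11
f 11 13 9
f 10 16 12
f 14 10 13
f 14 16 10
f 12 16 11
f 15 13 11
f 11 16 15
f 15 14 13
f 16 14 15
f 18 17 20
f 18 20 19
f 20 17 21
f 20 21 19
f 21 17 22
f 21 22 19
f 22 17 23
f 22 23 19
f 23 17 24
f 23 24 19
f 24 17 25
f 24 25 19
f 25 17 26
f 25 26 19
f 26 17 27
f 26 27 19
f 27 17 28
f 27 28 19
f 28 17 29
f 28 29 19
f 29 17 30
f 29 30 19
f 30 17 18
f 30 18 19
f 31 42 36
f 31 36 32
f 31 32 38
f 31 38 41
f 31 41 42
f 32 36 40
f 36 42 35
f 42 41 33
f 41 38 37
f 38 32 39
f 34 40 35
f 34 35 33
f 34 33 37
f 34 37 39
f 34 39 40
f 35 40 36
f 33 35 42
f 37 33 41
f 39 37 38
f 40 39 32



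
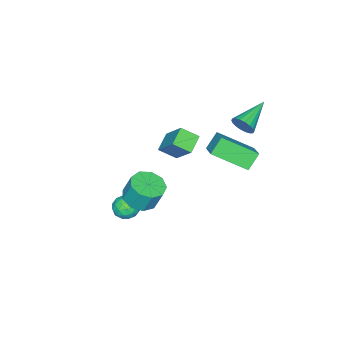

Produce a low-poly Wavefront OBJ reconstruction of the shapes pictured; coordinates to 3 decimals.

v -4.251 2.647 0.343
v -3.357 1.015 1.4
v -3.436 3.488 0.951
v -2.542 1.856 2.008
v -3.518 2.524 -0.468
v -2.624 0.892 0.589
v -2.703 3.365 0.14
v -1.809 1.733 1.197
v -2.807 2.898 3.28
v -2.595 3.165 3.845
v -4.573 2.942 3.92
v -2.65 3.4 3.678
v -2.735 3.536 3.433
v -2.835 3.546 3.156
v -2.929 3.427 2.905
v -2.999 3.204 2.727
v -3.031 2.92 2.659
v -3.018 2.632 2.714
v -2.963 2.396 2.881
v -2.878 2.26 3.127
v -2.778 2.25 3.403
v -2.684 2.369 3.655
v -2.614 2.593 3.832
v -2.582 2.877 3.9
v 2.694 0.805 0.707
v 3.463 0.37 0.926
v 3.375 0.821 2.132
v 2.606 1.255 1.913
v 3.594 0.944 0.721
v 3.505 1.394 1.927
v 3.303 1.452 0.51
v 3.214 1.903 1.715
v 2.727 1.657 0.391
v 2.639 2.108 1.596
v 2.137 1.464 0.42
v 2.048 1.914 1.625
v 1.807 0.962 0.583
v 1.718 1.413 1.789
v 1.892 0.386 0.805
v 1.803 0.837 2.01
v 2.353 0.007 0.981
v 2.264 0.457 2.186
v 2.973 0 1.029
v 2.885 0.451 2.234
v -4.136 -1.498 -1.301
v -3.691 -2.331 -0.737
v -3.67 -0.249 0.176
v -3.225 -1.082 0.74
v -3.155 -1.298 -1.78
v -2.71 -2.131 -1.216
v -2.689 -0.049 -0.303
v -2.244 -0.882 0.261
v 1.057 -0.471 -2.342
v 1.649 -0.729 -2.717
v 1.171 -1.371 -1.543
v 1.763 -1.629 -1.918
v 1.809 -0.983 -1.546
v 1.739 -0.427 -2.04
v 1.081 -1.673 -2.22
v 1.011 -1.117 -2.714
v 1.664 -1.472 -2.641
v 2.114 -1.045 -2.225
v 0.706 -1.055 -2.035
v 1.156 -0.628 -1.619
v 1.343 -0.521 -2.599
v 1.477 -1.579 -1.661
v 1.504 -1.199 -1.442
v 1.852 -1.351 -1.663
v 1.396 -0.344 -2.202
v 1.744 -0.495 -2.422
v 1.838 -0.644 -1.734
v 1.076 -1.605 -1.838
v 1.424 -1.756 -2.058
v 0.968 -0.749 -2.597
v 1.316 -0.901 -2.818
v 0.982 -1.456 -2.526
v 1.7 -1.11 -2.775
v 1.767 -1.638 -2.306
v 1.366 -1.664 -2.484
v 1.325 -1.337 -2.774
v 1.964 -0.859 -2.531
v 2.031 -1.387 -2.061
v 2.058 -1.008 -1.843
v 2.017 -0.681 -2.133
v 1.973 -1.295 -2.486
v 0.789 -0.713 -2.199
v 0.856 -1.241 -1.729
v 0.803 -1.419 -2.127
v 0.762 -1.092 -2.417
v 1.053 -0.462 -1.954
v 1.12 -0.99 -1.485
v 1.495 -0.763 -1.486
v 1.454 -0.436 -1.776
v 0.847 -0.805 -1.774
f 2 4 1
f 5 2 1
f 1 4 3
f 3 5 1
f 2 8 4
f 6 2 5
f 6 8 2
f 4 8 3
f 7 5 3
f 3 8 7
f 7 6 5
f 8 6 7
f 10 9 12
f 10 12 11
f 12 9 13
f 12 13 11
f 13 9 14
f 13 14 11
f 14 9 15
f 14 15 11
f 15 9 16
f 15 16 11
f 16 9 17
f 16 17 11
f 17 9 18
f 17 18 11
f 18 9 19
f 18 19 11
f 19 9 20
f 19 20 11
f 20 9 21
f 20 21 11
f 21 9 22
f 21 22 11
f 22 9 23
f 22 23 11
f 23 9 24
f 23 24 11
f 24 9 10
f 24 10 11
f 26 25 29
f 26 29 27
f 27 29 30
f 27 30 28
f 29 25 31
f 29 31 30
f 30 31 32
f 30 32 28
f 31 25 33
f 31 33 32
f 32 33 34
f 32 34 28
f 33 25 35
f 33 35 34
f 34 35 36
f 34 36 28
f 35 25 37
f 35 37 36
f 36 37 38
f 36 38 28
f 37 25 39
f 37 39 38
f 38 39 40
f 38 40 28
f 39 25 41
f 39 41 40
f 40 41 42
f 40 42 28
f 41 25 43
f 41 43 42
f 42 43 44
f 42 44 28
f 43 25 26
f 43 26 44
f 44 26 27
f 44 27 28
f 46 48 45
f 49 46 45
f 45 48 47
f 47 49 45
f 46 52 48
f 50 46 49
f 50 52 46
f 48 52 47
f 51 49 47
f 47 52 51
f 51 50 49
f 52 50 51
f 53 90 69
f 90 64 93
f 69 93 58
f 90 93 69
f 53 69 65
f 69 58 70
f 65 70 54
f 69 70 65
f 53 65 74
f 65 54 75
f 74 75 60
f 65 75 74
f 53 74 86
f 74 60 89
f 86 89 63
f 74 89 86
f 53 86 90
f 86 63 94
f 90 94 64
f 86 94 90
f 54 70 81
f 70 58 84
f 81 84 62
f 70 84 81
f 58 93 71
f 93 64 92
f 71 92 57
f 93 92 71
f 64 94 91
f 94 63 87
f 91 87 55
f 94 87 91
f 63 89 88
f 89 60 76
f 88 76 59
f 89 76 88
f 60 75 80
f 75 54 77
f 80 77 61
f 75 77 80
f 56 82 68
f 82 62 83
f 68 83 57
f 82 83 68
f 56 68 66
f 68 57 67
f 66 67 55
f 68 67 66
f 56 66 73
f 66 55 72
f 73 72 59
f 66 72 73
f 56 73 78
f 73 59 79
f 78 79 61
f 73 79 78
f 56 78 82
f 78 61 85
f 82 85 62
f 78 85 82
f 57 83 71
f 83 62 84
f 71 84 58
f 83 84 71
f 55 67 91
f 67 57 92
f 91 92 64
f 67 92 91
f 59 72 88
f 72 55 87
f 88 87 63
f 72 87 88
f 61 79 80
f 79 59 76
f 80 76 60
f 79 76 80
f 62 85 81
f 85 61 77
f 81 77 54
f 85 77 81



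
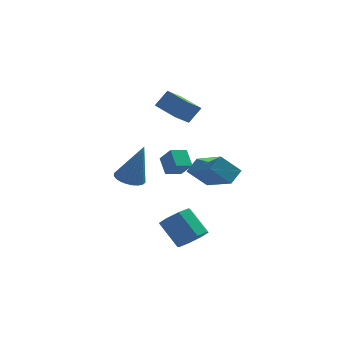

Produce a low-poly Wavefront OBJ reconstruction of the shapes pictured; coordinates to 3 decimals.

v -1.125 2.412 -2.752
v -0.517 2.069 -2.968
v -0.475 2.308 -0.768
v -0.435 2.341 -2.981
v -0.458 2.624 -2.959
v -0.582 2.875 -2.906
v -0.788 3.055 -2.829
v -1.046 3.137 -2.74
v -1.316 3.109 -2.653
v -1.557 2.974 -2.581
v -1.732 2.754 -2.536
v -1.814 2.482 -2.523
v -1.791 2.199 -2.545
v -1.667 1.948 -2.598
v -1.461 1.768 -2.675
v -1.203 1.686 -2.764
v -0.933 1.714 -2.851
v -0.692 1.849 -2.923
v 0.468 4.534 0.448
v -0.087 3.669 1.16
v 1 4.826 1.217
v 0.445 3.961 1.929
v 1.395 3.679 0.131
v 0.84 2.814 0.843
v 1.927 3.971 0.9
v 1.372 3.106 1.612
v 1.036 0.087 -0.816
v 0.756 0.769 -0.217
v 0.547 0.516 -1.535
v 0.267 1.199 -0.936
v 1.693 0.521 -1.004
v 1.413 1.204 -0.405
v 1.204 0.951 -1.723
v 0.924 1.633 -1.124
v 1.82 -1.647 -4.309
v 2.407 -1.739 -3.788
v 1.607 -1.064 -2.77
v 1.02 -0.973 -3.291
v 2.45 -1.221 -4.097
v 1.651 -0.546 -3.079
v 2.124 -0.953 -4.531
v 1.325 -0.278 -3.512
v 1.62 -1.092 -4.834
v 0.821 -0.417 -3.816
v 1.233 -1.556 -4.83
v 0.433 -0.881 -3.812
v 1.189 -2.074 -4.521
v 0.39 -1.399 -3.503
v 1.515 -2.342 -4.088
v 0.716 -1.667 -3.069
v 2.019 -2.203 -3.784
v 1.22 -1.528 -2.766
v 1.32 3.286 -2.716
v 2.422 1.754 -1.817
v 1.742 3.885 -2.211
v 2.844 2.353 -1.312
v 2.216 3.407 -3.608
v 3.318 1.875 -2.709
v 2.638 4.006 -3.103
v 3.74 2.474 -2.204
f 2 1 4
f 2 4 3
f 4 1 5
f 4 5 3
f 5 1 6
f 5 6 3
f 6 1 7
f 6 7 3
f 7 1 8
f 7 8 3
f 8 1 9
f 8 9 3
f 9 1 10
f 9 10 3
f 10 1 11
f 10 11 3
f 11 1 12
f 11 12 3
f 12 1 13
f 12 13 3
f 13 1 14
f 13 14 3
f 14 1 15
f 14 15 3
f 15 1 16
f 15 16 3
f 16 1 17
f 16 17 3
f 17 1 18
f 17 18 3
f 18 1 2
f 18 2 3
f 20 22 19
f 23 20 19
f 19 22 21
f 21 23 19
f 20 26 22
f 24 20 23
f 24 26 20
f 22 26 21
f 25 23 21
f 21 26 25
f 25 24 23
f 26 24 25
f 28 30 27
f 31 28 27
f 27 30 29
f 29 31 27
f 28 34 30
f 32 28 31
f 32 34 28
f 30 34 29
f 33 31 29
f 29 34 33
f 33 32 31
f 34 32 33
f 36 35 39
f 36 39 37
f 37 39 40
f 37 40 38
f 39 35 41
f 39 41 40
f 40 41 42
f 40 42 38
f 41 35 43
f 41 43 42
f 42 43 44
f 42 44 38
f 43 35 45
f 43 45 44
f 44 45 46
f 44 46 38
f 45 35 47
f 45 47 46
f 46 47 48
f 46 48 38
f 47 35 49
f 47 49 48
f 48 49 50
f 48 50 38
f 49 35 51
f 49 51 50
f 50 51 52
f 50 52 38
f 51 35 36
f 51 36 52
f 52 36 37
f 52 37 38
f 54 56 53
f 57 54 53
f 53 56 55
f 55 57 53
f 54 60 56
f 58 54 57
f 58 60 54
f 56 60 55
f 59 57 55
f 55 60 59
f 59 58 57
f 60 58 59



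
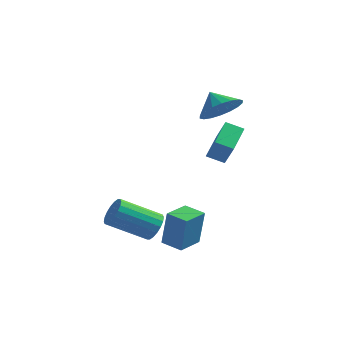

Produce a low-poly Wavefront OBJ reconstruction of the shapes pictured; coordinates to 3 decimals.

v -0.089 0.041 -1.035
v -0.896 -0.075 -0.704
v -0.07 1.49 -0.486
v -0.877 1.375 -0.154
v 0.437 -0.395 0.094
v -0.37 -0.51 0.426
v 0.456 1.055 0.644
v -0.351 0.939 0.975
v -0.608 1.136 1.62
v -0.038 0.74 2.407
v -1.292 1.624 2.36
v 0.168 1.151 2.327
v 0.221 1.56 2.106
v 0.109 1.885 1.789
v -0.145 2.061 1.439
v -0.49 2.055 1.124
v -0.859 1.866 0.908
v -1.178 1.533 0.832
v -1.384 1.122 0.913
v -1.436 0.713 1.133
v -1.324 0.388 1.45
v -1.071 0.211 1.8
v -0.725 0.218 2.115
v -0.357 0.407 2.331
v -1.439 -4.225 -3.865
v -1.216 -4.183 -2.14
v -1.058 -3.027 -3.944
v -0.835 -2.984 -2.219
v -0.485 -4.536 -3.981
v -0.262 -4.493 -2.256
v -0.104 -3.337 -4.06
v 0.119 -3.295 -2.335
v -1.939 -3.619 -3.365
v -1.517 -4.092 -3.024
v -3.119 -4.794 -2.014
v -3.541 -4.321 -2.355
v -1.507 -3.836 -2.831
v -3.11 -4.538 -1.821
v -1.583 -3.537 -2.744
v -3.186 -4.239 -1.734
v -1.73 -3.255 -2.78
v -3.333 -3.956 -1.77
v -1.918 -3.044 -2.932
v -3.52 -3.746 -1.922
v -2.11 -2.948 -3.17
v -3.712 -3.649 -2.16
v -2.268 -2.984 -3.446
v -3.871 -3.686 -2.436
v -2.361 -3.146 -3.706
v -3.963 -3.848 -2.696
v -2.37 -3.402 -3.899
v -3.973 -4.104 -2.889
v -2.294 -3.701 -3.986
v -3.897 -4.403 -2.976
v -2.147 -3.984 -3.95
v -3.75 -4.685 -2.94
v -1.96 -4.194 -3.798
v -3.562 -4.896 -2.788
v -1.768 -4.291 -3.56
v -3.37 -4.992 -2.55
v -1.609 -4.254 -3.284
v -3.212 -4.956 -2.274
f 2 4 1
f 5 2 1
f 1 4 3
f 3 5 1
f 2 8 4
f 6 2 5
f 6 8 2
f 4 8 3
f 7 5 3
f 3 8 7
f 7 6 5
f 8 6 7
f 10 9 12
f 10 12 11
f 12 9 13
f 12 13 11
f 13 9 14
f 13 14 11
f 14 9 15
f 14 15 11
f 15 9 16
f 15 16 11
f 16 9 17
f 16 17 11
f 17 9 18
f 17 18 11
f 18 9 19
f 18 19 11
f 19 9 20
f 19 20 11
f 20 9 21
f 20 21 11
f 21 9 22
f 21 22 11
f 22 9 23
f 22 23 11
f 23 9 24
f 23 24 11
f 24 9 10
f 24 10 11
f 26 28 25
f 29 26 25
f 25 28 27
f 27 29 25
f 26 32 28
f 30 26 29
f 30 32 26
f 28 32 27
f 31 29 27
f 27 32 31
f 31 30 29
f 32 30 31
f 34 33 37
f 34 37 35
f 35 37 38
f 35 38 36
f 37 33 39
f 37 39 38
f 38 39 40
f 38 40 36
f 39 33 41
f 39 41 40
f 40 41 42
f 40 42 36
f 41 33 43
f 41 43 42
f 42 43 44
f 42 44 36
f 43 33 45
f 43 45 44
f 44 45 46
f 44 46 36
f 45 33 47
f 45 47 46
f 46 47 48
f 46 48 36
f 47 33 49
f 47 49 48
f 48 49 50
f 48 50 36
f 49 33 51
f 49 51 50
f 50 51 52
f 50 52 36
f 51 33 53
f 51 53 52
f 52 53 54
f 52 54 36
f 53 33 55
f 53 55 54
f 54 55 56
f 54 56 36
f 55 33 57
f 55 57 56
f 56 57 58
f 56 58 36
f 57 33 59
f 57 59 58
f 58 59 60
f 58 60 36
f 59 33 61
f 59 61 60
f 60 61 62
f 60 62 36
f 61 33 34
f 61 34 62
f 62 34 35
f 62 35 36



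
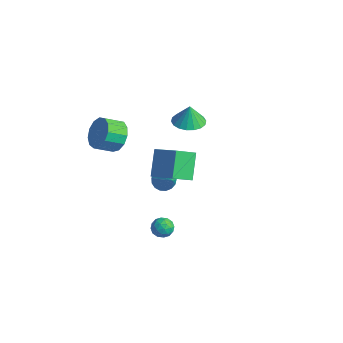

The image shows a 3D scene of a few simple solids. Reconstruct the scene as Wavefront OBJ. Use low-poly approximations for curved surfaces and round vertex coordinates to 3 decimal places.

v -3.786 1.466 -4.05
v -3.336 1.994 -4.467
v -2.454 1.134 -3.03
v -3.496 2.209 -4.187
v -3.723 2.254 -3.876
v -3.964 2.118 -3.604
v -4.165 1.833 -3.435
v -4.279 1.464 -3.406
v -4.28 1.095 -3.525
v -4.168 0.81 -3.764
v -3.968 0.677 -4.068
v -3.727 0.723 -4.368
v -3.5 0.94 -4.595
v -3.338 1.277 -4.697
v -3.279 1.658 -4.651
v 1.635 -2.228 2.067
v 1.384 -3.432 2.736
v 0.79 -1.309 3.405
v 0.539 -2.513 4.073
v 3.381 -2.047 3.047
v 3.13 -3.251 3.715
v 2.536 -1.128 4.384
v 2.285 -2.332 5.053
v -3.458 -2.185 2.325
v -2.993 -1.794 3.243
v -3.357 -2.884 3.892
v -3.822 -3.275 2.975
v -3.58 -1.596 3.246
v -3.944 -2.686 3.895
v -4.129 -1.584 2.958
v -4.493 -2.675 3.607
v -4.464 -1.764 2.468
v -4.828 -2.854 3.117
v -4.48 -2.077 1.934
v -4.844 -3.167 2.583
v -4.171 -2.424 1.523
v -4.536 -3.514 2.172
v -3.636 -2.695 1.368
v -4.001 -3.786 2.017
v -3.045 -2.805 1.516
v -3.409 -3.895 2.165
v -2.584 -2.717 1.922
v -2.948 -3.807 2.571
v -2.401 -2.461 2.455
v -2.765 -3.551 3.104
v -2.553 -2.117 2.948
v -2.918 -3.207 3.597
v -3.182 2.88 1.241
v -2.45 2.128 1.284
v -3.178 2.96 2.579
v -2.196 2.52 1.26
v -2.137 2.982 1.233
v -2.284 3.425 1.207
v -2.61 3.76 1.188
v -3.049 3.92 1.179
v -3.514 3.875 1.183
v -3.913 3.632 1.198
v -4.167 3.241 1.222
v -4.226 2.778 1.25
v -4.079 2.336 1.276
v -3.753 2.001 1.295
v -3.314 1.841 1.303
v -2.849 1.886 1.3
v 0.764 -2.074 -2.623
v 1.37 -2.026 -3.02
v 1.17 -3.054 -2.12
v 1.776 -3.006 -2.517
v 1.647 -2.522 -1.992
v 1.395 -1.916 -2.303
v 1.145 -3.164 -2.837
v 0.893 -2.558 -3.148
v 1.605 -2.7 -3.152
v 1.915 -2.303 -2.63
v 0.625 -2.777 -2.51
v 0.935 -2.38 -1.988
v 1.031 -1.964 -2.866
v 1.509 -3.116 -2.274
v 1.433 -2.831 -1.966
v 1.789 -2.803 -2.199
v 1.046 -1.9 -2.444
v 1.402 -1.871 -2.677
v 1.565 -2.163 -2.073
v 1.138 -3.209 -2.463
v 1.494 -3.18 -2.696
v 0.751 -2.277 -2.941
v 1.107 -2.249 -3.174
v 0.975 -2.917 -3.067
v 1.525 -2.332 -3.176
v 1.764 -2.908 -2.881
v 1.393 -3 -3.069
v 1.245 -2.645 -3.252
v 1.708 -2.099 -2.869
v 1.947 -2.674 -2.574
v 1.871 -2.39 -2.265
v 1.723 -2.034 -2.448
v 1.846 -2.494 -2.947
v 0.593 -2.406 -2.566
v 0.832 -2.981 -2.271
v 0.817 -3.046 -2.692
v 0.669 -2.69 -2.875
v 0.776 -2.172 -2.259
v 1.015 -2.748 -1.964
v 1.295 -2.435 -1.888
v 1.147 -2.08 -2.071
v 0.694 -2.586 -2.193
f 2 1 4
f 2 4 3
f 4 1 5
f 4 5 3
f 5 1 6
f 5 6 3
f 6 1 7
f 6 7 3
f 7 1 8
f 7 8 3
f 8 1 9
f 8 9 3
f 9 1 10
f 9 10 3
f 10 1 11
f 10 11 3
f 11 1 12
f 11 12 3
f 12 1 13
f 12 13 3
f 13 1 14
f 13 14 3
f 14 1 15
f 14 15 3
f 15 1 2
f 15 2 3
f 17 19 16
f 20 17 16
f 16 19 18
f 18 20 16
f 17 23 19
f 21 17 20
f 21 23 17
f 19 23 18
f 22 20 18
f 18 23 22
f 22 21 20
f 23 21 22
f 25 24 28
f 25 28 26
f 26 28 29
f 26 29 27
f 28 24 30
f 28 30 29
f 29 30 31
f 29 31 27
f 30 24 32
f 30 32 31
f 31 32 33
f 31 33 27
f 32 24 34
f 32 34 33
f 33 34 35
f 33 35 27
f 34 24 36
f 34 36 35
f 35 36 37
f 35 37 27
f 36 24 38
f 36 38 37
f 37 38 39
f 37 39 27
f 38 24 40
f 38 40 39
f 39 40 41
f 39 41 27
f 40 24 42
f 40 42 41
f 41 42 43
f 41 43 27
f 42 24 44
f 42 44 43
f 43 44 45
f 43 45 27
f 44 24 46
f 44 46 45
f 45 46 47
f 45 47 27
f 46 24 25
f 46 25 47
f 47 25 26
f 47 26 27
f 49 48 51
f 49 51 50
f 51 48 52
f 51 52 50
f 52 48 53
f 52 53 50
f 53 48 54
f 53 54 50
f 54 48 55
f 54 55 50
f 55 48 56
f 55 56 50
f 56 48 57
f 56 57 50
f 57 48 58
f 57 58 50
f 58 48 59
f 58 59 50
f 59 48 60
f 59 60 50
f 60 48 61
f 60 61 50
f 61 48 62
f 61 62 50
f 62 48 63
f 62 63 50
f 63 48 49
f 63 49 50
f 64 101 80
f 101 75 104
f 80 104 69
f 101 104 80
f 64 80 76
f 80 69 81
f 76 81 65
f 80 81 76
f 64 76 85
f 76 65 86
f 85 86 71
f 76 86 85
f 64 85 97
f 85 71 100
f 97 100 74
f 85 100 97
f 64 97 101
f 97 74 105
f 101 105 75
f 97 105 101
f 65 81 92
f 81 69 95
f 92 95 73
f 81 95 92
f 69 104 82
f 104 75 103
f 82 103 68
f 104 103 82
f 75 105 102
f 105 74 98
f 102 98 66
f 105 98 102
f 74 100 99
f 100 71 87
f 99 87 70
f 100 87 99
f 71 86 91
f 86 65 88
f 91 88 72
f 86 88 91
f 67 93 79
f 93 73 94
f 79 94 68
f 93 94 79
f 67 79 77
f 79 68 78
f 77 78 66
f 79 78 77
f 67 77 84
f 77 66 83
f 84 83 70
f 77 83 84
f 67 84 89
f 84 70 90
f 89 90 72
f 84 90 89
f 67 89 93
f 89 72 96
f 93 96 73
f 89 96 93
f 68 94 82
f 94 73 95
f 82 95 69
f 94 95 82
f 66 78 102
f 78 68 103
f 102 103 75
f 78 103 102
f 70 83 99
f 83 66 98
f 99 98 74
f 83 98 99
f 72 90 91
f 90 70 87
f 91 87 71
f 90 87 91
f 73 96 92
f 96 72 88
f 92 88 65
f 96 88 92



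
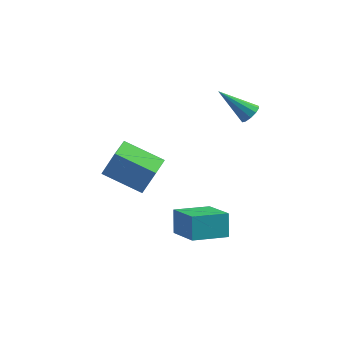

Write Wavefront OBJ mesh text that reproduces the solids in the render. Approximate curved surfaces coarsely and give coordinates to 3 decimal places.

v 3.124 1.762 1.827
v 3.444 1.459 2.234
v 1.556 1.838 3.113
v 3.505 1.821 2.287
v 3.42 2.161 2.164
v 3.222 2.348 1.912
v 2.987 2.311 1.627
v 2.804 2.064 1.419
v 2.744 1.702 1.367
v 2.828 1.363 1.49
v 3.026 1.176 1.742
v 3.261 1.213 2.026
v -3.268 -1.341 -1.327
v -2.609 -1.317 0.261
v -3.166 -0.097 -1.389
v -2.507 -0.073 0.2
v -1.253 -1.547 -2.16
v -0.594 -1.523 -0.571
v -1.151 -0.303 -2.221
v -0.492 -0.279 -0.633
v 0.391 -2.077 -4.323
v 0.222 -1.443 -3.178
v 1.873 -1.001 -4.701
v 1.704 -0.366 -3.556
v 1.596 -3.414 -3.404
v 1.427 -2.779 -2.259
v 3.078 -2.337 -3.782
v 2.909 -1.703 -2.637
f 2 1 4
f 2 4 3
f 4 1 5
f 4 5 3
f 5 1 6
f 5 6 3
f 6 1 7
f 6 7 3
f 7 1 8
f 7 8 3
f 8 1 9
f 8 9 3
f 9 1 10
f 9 10 3
f 10 1 11
f 10 11 3
f 11 1 12
f 11 12 3
f 12 1 2
f 12 2 3
f 14 16 13
f 17 14 13
f 13 16 15
f 15 17 13
f 14 20 16
f 18 14 17
f 18 20 14
f 16 20 15
f 19 17 15
f 15 20 19
f 19 18 17
f 20 18 19
f 22 24 21
f 25 22 21
f 21 24 23
f 23 25 21
f 22 28 24
f 26 22 25
f 26 28 22
f 24 28 23
f 27 25 23
f 23 28 27
f 27 26 25
f 28 26 27



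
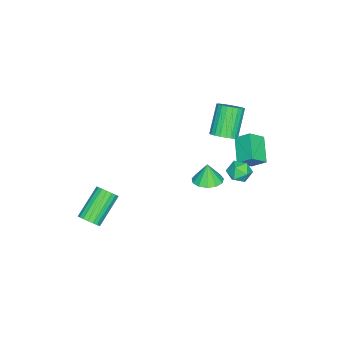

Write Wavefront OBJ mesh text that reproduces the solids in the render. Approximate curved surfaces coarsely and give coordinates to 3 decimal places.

v 3.972 3.383 3.02
v 4.43 4.055 3.122
v 3.848 3.297 4.14
v 3.993 4.2 3.085
v 3.549 4.085 3.026
v 3.24 3.747 2.966
v 3.163 3.294 2.923
v 3.343 2.868 2.911
v 3.723 2.606 2.933
v 4.182 2.591 2.983
v 4.575 2.827 3.045
v 4.776 3.239 3.099
v 4.722 3.697 3.128
v -1.897 1.705 1.158
v -1.398 1.196 1.5
v -2.605 1.067 3.064
v -3.103 1.575 2.722
v -1.291 1.465 1.605
v -2.498 1.336 3.169
v -1.276 1.771 1.642
v -2.483 1.641 3.206
v -1.355 2.066 1.605
v -2.562 1.937 3.17
v -1.517 2.307 1.5
v -2.724 2.178 3.065
v -1.736 2.456 1.343
v -2.943 2.326 2.908
v -1.98 2.49 1.158
v -3.187 2.361 2.723
v -2.212 2.405 0.973
v -3.418 2.276 2.537
v -2.395 2.213 0.816
v -3.602 2.084 2.38
v -2.502 1.944 0.711
v -3.709 1.815 2.275
v -2.517 1.639 0.674
v -3.724 1.509 2.238
v -2.438 1.343 0.71
v -3.645 1.214 2.275
v -2.276 1.102 0.815
v -3.483 0.973 2.38
v -2.057 0.954 0.972
v -3.264 0.824 2.537
v -1.813 0.919 1.157
v -3.02 0.79 2.722
v -1.582 1.004 1.343
v -2.788 0.875 2.907
v -2.493 2.952 0.69
v -1.752 2.419 1.39
v -2.52 3.797 1.363
v -1.779 3.264 2.062
v -1.201 3.656 -0.142
v -0.46 3.123 0.557
v -1.228 4.501 0.53
v -0.487 3.968 1.23
v -0.216 3.672 0.957
v 0.241 3.98 1.476
v 0.759 3.36 0.284
v 1.216 3.668 0.803
v 0.832 3.037 0.965
v 0.229 3.229 1.381
v 0.771 4.111 0.379
v 0.168 4.303 0.795
v 0.851 4.252 1.119
v 0.888 3.588 1.481
v 0.112 3.752 0.279
v 0.149 3.088 0.641
v 3.471 -3.814 -3.954
v 3.908 -3.625 -3.468
v 2.266 -3.297 -2.12
v 1.829 -3.486 -2.606
v 3.845 -3.364 -3.608
v 2.203 -3.036 -2.259
v 3.709 -3.192 -3.816
v 2.067 -2.864 -2.468
v 3.525 -3.143 -4.052
v 1.883 -2.815 -2.703
v 3.331 -3.227 -4.268
v 1.689 -2.899 -2.919
v 3.164 -3.427 -4.422
v 1.522 -3.099 -3.074
v 3.058 -3.704 -4.483
v 1.416 -3.376 -3.135
v 3.034 -4.003 -4.44
v 1.392 -3.675 -3.092
v 3.097 -4.264 -4.301
v 1.455 -3.936 -2.952
v 3.233 -4.436 -4.092
v 1.591 -4.108 -2.744
v 3.417 -4.485 -3.857
v 1.775 -4.157 -2.508
v 3.611 -4.401 -3.641
v 1.969 -4.073 -2.292
v 3.778 -4.201 -3.486
v 2.136 -3.873 -2.138
v 3.884 -3.924 -3.425
v 2.242 -3.596 -2.077
f 2 1 4
f 2 4 3
f 4 1 5
f 4 5 3
f 5 1 6
f 5 6 3
f 6 1 7
f 6 7 3
f 7 1 8
f 7 8 3
f 8 1 9
f 8 9 3
f 9 1 10
f 9 10 3
f 10 1 11
f 10 11 3
f 11 1 12
f 11 12 3
f 12 1 13
f 12 13 3
f 13 1 2
f 13 2 3
f 15 14 18
f 15 18 16
f 16 18 19
f 16 19 17
f 18 14 20
f 18 20 19
f 19 20 21
f 19 21 17
f 20 14 22
f 20 22 21
f 21 22 23
f 21 23 17
f 22 14 24
f 22 24 23
f 23 24 25
f 23 25 17
f 24 14 26
f 24 26 25
f 25 26 27
f 25 27 17
f 26 14 28
f 26 28 27
f 27 28 29
f 27 29 17
f 28 14 30
f 28 30 29
f 29 30 31
f 29 31 17
f 30 14 32
f 30 32 31
f 31 32 33
f 31 33 17
f 32 14 34
f 32 34 33
f 33 34 35
f 33 35 17
f 34 14 36
f 34 36 35
f 35 36 37
f 35 37 17
f 36 14 38
f 36 38 37
f 37 38 39
f 37 39 17
f 38 14 40
f 38 40 39
f 39 40 41
f 39 41 17
f 40 14 42
f 40 42 41
f 41 42 43
f 41 43 17
f 42 14 44
f 42 44 43
f 43 44 45
f 43 45 17
f 44 14 46
f 44 46 45
f 45 46 47
f 45 47 17
f 46 14 15
f 46 15 47
f 47 15 16
f 47 16 17
f 49 51 48
f 52 49 48
f 48 51 50
f 50 52 48
f 49 55 51
f 53 49 52
f 53 55 49
f 51 55 50
f 54 52 50
f 50 55 54
f 54 53 52
f 55 53 54
f 56 67 61
f 56 61 57
f 56 57 63
f 56 63 66
f 56 66 67
f 57 61 65
f 61 67 60
f 67 66 58
f 66 63 62
f 63 57 64
f 59 65 60
f 59 60 58
f 59 58 62
f 59 62 64
f 59 64 65
f 60 65 61
f 58 60 67
f 62 58 66
f 64 62 63
f 65 64 57
f 69 68 72
f 69 72 70
f 70 72 73
f 70 73 71
f 72 68 74
f 72 74 73
f 73 74 75
f 73 75 71
f 74 68 76
f 74 76 75
f 75 76 77
f 75 77 71
f 76 68 78
f 76 78 77
f 77 78 79
f 77 79 71
f 78 68 80
f 78 80 79
f 79 80 81
f 79 81 71
f 80 68 82
f 80 82 81
f 81 82 83
f 81 83 71
f 82 68 84
f 82 84 83
f 83 84 85
f 83 85 71
f 84 68 86
f 84 86 85
f 85 86 87
f 85 87 71
f 86 68 88
f 86 88 87
f 87 88 89
f 87 89 71
f 88 68 90
f 88 90 89
f 89 90 91
f 89 91 71
f 90 68 92
f 90 92 91
f 91 92 93
f 91 93 71
f 92 68 94
f 92 94 93
f 93 94 95
f 93 95 71
f 94 68 96
f 94 96 95
f 95 96 97
f 95 97 71
f 96 68 69
f 96 69 97
f 97 69 70
f 97 70 71



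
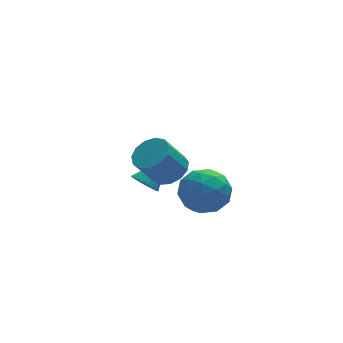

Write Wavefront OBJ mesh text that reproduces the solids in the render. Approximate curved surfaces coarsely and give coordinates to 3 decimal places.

v -3.128 0.712 -1.792
v -2.699 0.273 -2.033
v -2.032 1.268 -0.848
v -2.662 0.472 -2.192
v -2.697 0.707 -2.291
v -2.797 0.944 -2.313
v -2.948 1.144 -2.257
v -3.126 1.28 -2.129
v -3.305 1.328 -1.95
v -3.456 1.283 -1.747
v -3.558 1.151 -1.551
v -3.595 0.952 -1.391
v -3.56 0.717 -1.293
v -3.46 0.481 -1.27
v -3.309 0.28 -1.327
v -3.131 0.145 -1.455
v -2.952 0.096 -1.634
v -2.801 0.141 -1.837
v -3.537 -3.851 2.382
v -2.882 -4.049 2.797
v -3.668 -4.186 3.972
v -4.323 -3.989 3.558
v -2.92 -3.601 2.825
v -3.705 -3.738 4
v -3.153 -3.232 2.712
v -3.938 -3.369 3.887
v -3.508 -3.06 2.494
v -4.294 -3.197 3.669
v -3.873 -3.139 2.241
v -4.658 -3.276 3.416
v -4.131 -3.445 2.033
v -4.916 -3.582 3.208
v -4.2 -3.879 1.936
v -4.986 -4.016 3.111
v -4.059 -4.305 1.98
v -4.845 -4.442 3.156
v -3.753 -4.587 2.153
v -4.538 -4.724 3.328
v -3.377 -4.635 2.398
v -4.163 -4.772 3.573
v -3.053 -4.435 2.638
v -3.838 -4.572 3.813
v -2.287 -1.145 -0.979
v -1.951 -0.637 -1.938
v -0.569 -1.723 -0.682
v -0.233 -1.215 -1.641
v -0.551 -0.589 -0.749
v -1.614 -0.232 -0.932
v -0.906 -2.128 -1.688
v -1.969 -1.771 -1.871
v -1.098 -1.245 -2.376
v -0.878 -0.294 -1.795
v -1.642 -2.066 -0.825
v -1.422 -1.115 -0.244
v -2.27 -0.841 -1.484
v -0.25 -1.519 -1.136
v -0.437 -1.152 -0.611
v -0.24 -0.853 -1.175
v -2.072 -0.602 -0.893
v -1.874 -0.304 -1.457
v -1.051 -0.276 -0.758
v -0.646 -2.056 -1.163
v -0.448 -1.758 -1.727
v -2.28 -1.507 -1.445
v -2.083 -1.208 -2.009
v -1.469 -2.084 -1.862
v -1.571 -0.899 -2.305
v -0.561 -1.239 -2.131
v -0.957 -1.775 -2.159
v -1.581 -1.565 -2.266
v -1.442 -0.34 -1.964
v -0.432 -0.68 -1.79
v -0.619 -0.312 -1.265
v -1.244 -0.102 -1.373
v -0.94 -0.697 -2.222
v -2.088 -1.68 -0.83
v -1.078 -2.02 -0.656
v -1.276 -2.258 -1.247
v -1.901 -2.048 -1.355
v -1.959 -1.121 -0.489
v -0.949 -1.461 -0.315
v -0.939 -0.795 -0.354
v -1.563 -0.585 -0.461
v -1.58 -1.663 -0.398
f 2 1 4
f 2 4 3
f 4 1 5
f 4 5 3
f 5 1 6
f 5 6 3
f 6 1 7
f 6 7 3
f 7 1 8
f 7 8 3
f 8 1 9
f 8 9 3
f 9 1 10
f 9 10 3
f 10 1 11
f 10 11 3
f 11 1 12
f 11 12 3
f 12 1 13
f 12 13 3
f 13 1 14
f 13 14 3
f 14 1 15
f 14 15 3
f 15 1 16
f 15 16 3
f 16 1 17
f 16 17 3
f 17 1 18
f 17 18 3
f 18 1 2
f 18 2 3
f 20 19 23
f 20 23 21
f 21 23 24
f 21 24 22
f 23 19 25
f 23 25 24
f 24 25 26
f 24 26 22
f 25 19 27
f 25 27 26
f 26 27 28
f 26 28 22
f 27 19 29
f 27 29 28
f 28 29 30
f 28 30 22
f 29 19 31
f 29 31 30
f 30 31 32
f 30 32 22
f 31 19 33
f 31 33 32
f 32 33 34
f 32 34 22
f 33 19 35
f 33 35 34
f 34 35 36
f 34 36 22
f 35 19 37
f 35 37 36
f 36 37 38
f 36 38 22
f 37 19 39
f 37 39 38
f 38 39 40
f 38 40 22
f 39 19 41
f 39 41 40
f 40 41 42
f 40 42 22
f 41 19 20
f 41 20 42
f 42 20 21
f 42 21 22
f 43 80 59
f 80 54 83
f 59 83 48
f 80 83 59
f 43 59 55
f 59 48 60
f 55 60 44
f 59 60 55
f 43 55 64
f 55 44 65
f 64 65 50
f 55 65 64
f 43 64 76
f 64 50 79
f 76 79 53
f 64 79 76
f 43 76 80
f 76 53 84
f 80 84 54
f 76 84 80
f 44 60 71
f 60 48 74
f 71 74 52
f 60 74 71
f 48 83 61
f 83 54 82
f 61 82 47
f 83 82 61
f 54 84 81
f 84 53 77
f 81 77 45
f 84 77 81
f 53 79 78
f 79 50 66
f 78 66 49
f 79 66 78
f 50 65 70
f 65 44 67
f 70 67 51
f 65 67 70
f 46 72 58
f 72 52 73
f 58 73 47
f 72 73 58
f 46 58 56
f 58 47 57
f 56 57 45
f 58 57 56
f 46 56 63
f 56 45 62
f 63 62 49
f 56 62 63
f 46 63 68
f 63 49 69
f 68 69 51
f 63 69 68
f 46 68 72
f 68 51 75
f 72 75 52
f 68 75 72
f 47 73 61
f 73 52 74
f 61 74 48
f 73 74 61
f 45 57 81
f 57 47 82
f 81 82 54
f 57 82 81
f 49 62 78
f 62 45 77
f 78 77 53
f 62 77 78
f 51 69 70
f 69 49 66
f 70 66 50
f 69 66 70
f 52 75 71
f 75 51 67
f 71 67 44
f 75 67 71

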